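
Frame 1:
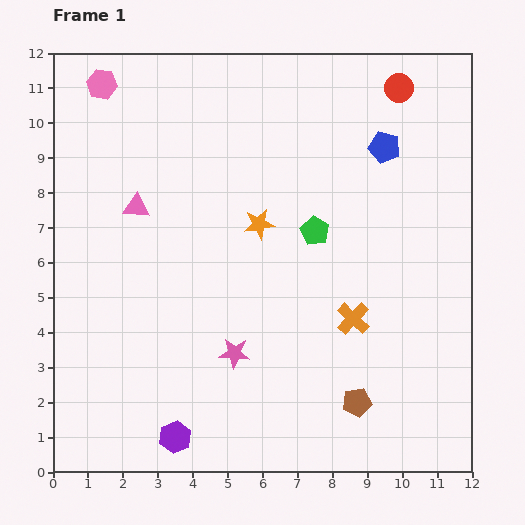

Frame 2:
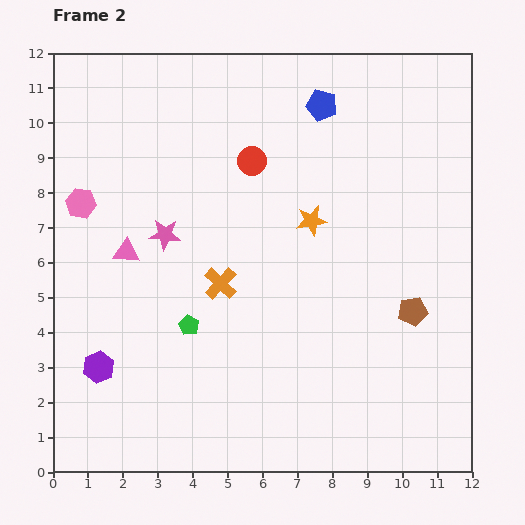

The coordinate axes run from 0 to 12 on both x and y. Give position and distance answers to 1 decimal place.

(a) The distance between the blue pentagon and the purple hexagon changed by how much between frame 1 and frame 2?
-0.3

Distance in frame 1: 10.2. Distance in frame 2: 9.9.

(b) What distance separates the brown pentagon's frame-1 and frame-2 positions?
3.1

The brown pentagon moved from (8.7, 2.0) to (10.3, 4.6), a distance of √(1.6² + 2.6²) ≈ 3.1.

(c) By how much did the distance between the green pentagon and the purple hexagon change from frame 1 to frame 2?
-4.2

Distance in frame 1: 7.1. Distance in frame 2: 2.9.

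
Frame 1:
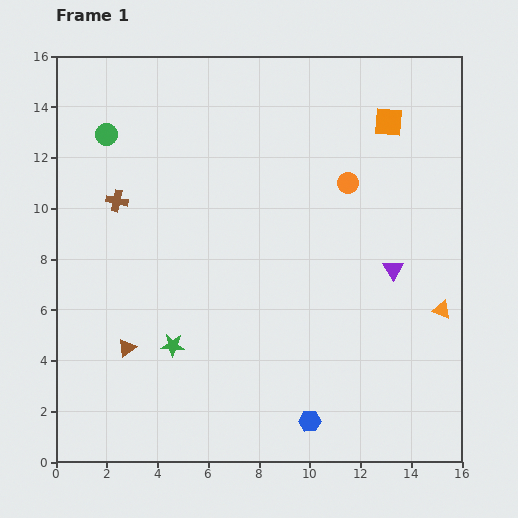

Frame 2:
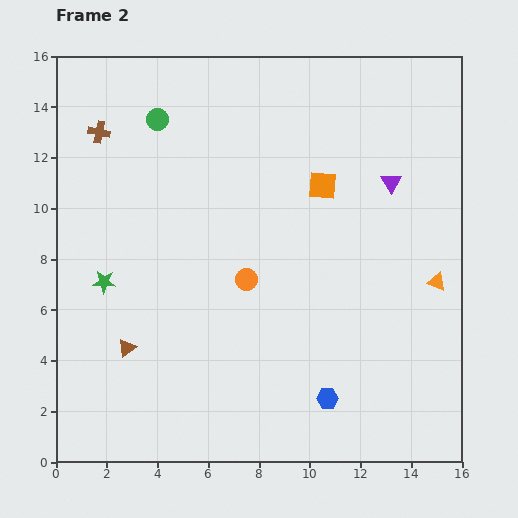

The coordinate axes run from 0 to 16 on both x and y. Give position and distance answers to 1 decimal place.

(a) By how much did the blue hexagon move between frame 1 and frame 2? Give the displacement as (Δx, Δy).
(0.7, 0.9)

The blue hexagon was at (10.0, 1.6) in frame 1 and (10.7, 2.5) in frame 2.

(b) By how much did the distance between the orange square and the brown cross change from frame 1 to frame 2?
-2.1

Distance in frame 1: 11.1. Distance in frame 2: 9.0.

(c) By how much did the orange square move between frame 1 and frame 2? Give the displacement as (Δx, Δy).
(-2.6, -2.5)

The orange square was at (13.1, 13.4) in frame 1 and (10.5, 10.9) in frame 2.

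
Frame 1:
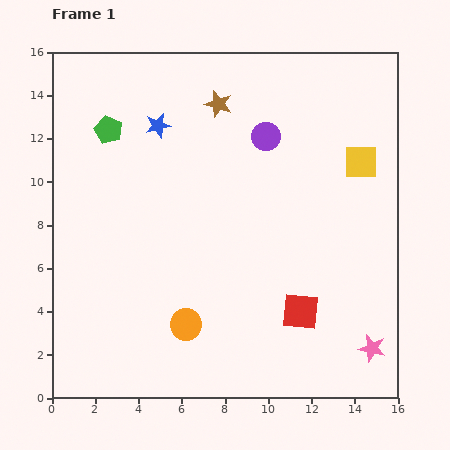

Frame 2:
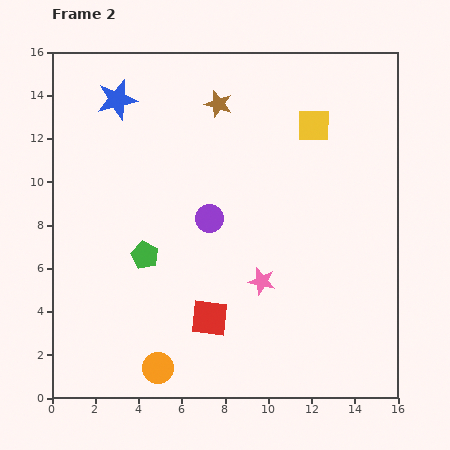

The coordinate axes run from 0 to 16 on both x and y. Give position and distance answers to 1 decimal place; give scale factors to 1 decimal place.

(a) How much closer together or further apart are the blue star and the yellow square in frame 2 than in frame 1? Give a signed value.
-0.4

Distance in frame 1: 9.6. Distance in frame 2: 9.2.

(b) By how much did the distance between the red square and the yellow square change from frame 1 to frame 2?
+2.7

Distance in frame 1: 7.4. Distance in frame 2: 10.1.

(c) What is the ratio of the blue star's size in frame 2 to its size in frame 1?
1.6×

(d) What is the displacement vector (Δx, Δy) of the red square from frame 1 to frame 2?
(-4.2, -0.3)

The red square was at (11.5, 4.0) in frame 1 and (7.3, 3.7) in frame 2.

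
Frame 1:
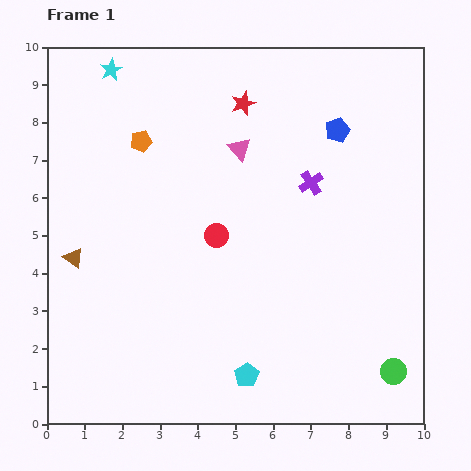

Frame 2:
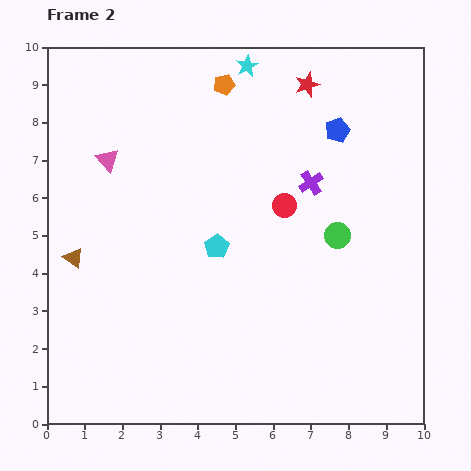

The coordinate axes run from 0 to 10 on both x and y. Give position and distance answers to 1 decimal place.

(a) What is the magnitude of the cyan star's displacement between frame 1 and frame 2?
3.6

The cyan star moved from (1.7, 9.4) to (5.3, 9.5), a distance of √(3.6² + 0.1²) ≈ 3.6.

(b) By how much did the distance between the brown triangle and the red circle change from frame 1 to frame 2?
+2.0

Distance in frame 1: 3.8. Distance in frame 2: 5.8.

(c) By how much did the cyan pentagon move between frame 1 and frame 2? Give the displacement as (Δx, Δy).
(-0.8, 3.4)

The cyan pentagon was at (5.3, 1.3) in frame 1 and (4.5, 4.7) in frame 2.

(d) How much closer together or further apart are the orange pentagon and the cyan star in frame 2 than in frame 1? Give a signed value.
-1.3

Distance in frame 1: 2.1. Distance in frame 2: 0.8.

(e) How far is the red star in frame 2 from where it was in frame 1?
1.8

The red star moved from (5.2, 8.5) to (6.9, 9.0), a distance of √(1.7² + 0.5²) ≈ 1.8.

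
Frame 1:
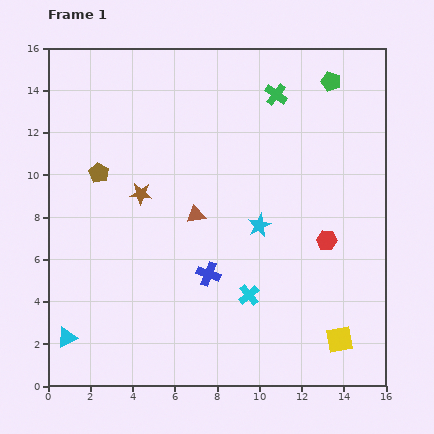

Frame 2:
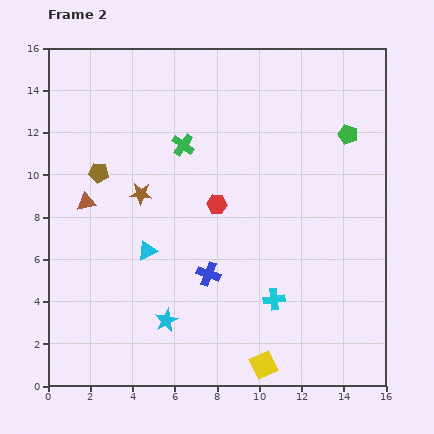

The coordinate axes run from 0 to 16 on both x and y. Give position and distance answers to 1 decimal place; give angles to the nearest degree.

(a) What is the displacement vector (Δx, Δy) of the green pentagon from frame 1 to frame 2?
(0.8, -2.5)

The green pentagon was at (13.4, 14.4) in frame 1 and (14.2, 11.9) in frame 2.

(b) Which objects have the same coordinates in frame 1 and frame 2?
the brown pentagon, the blue cross, the brown star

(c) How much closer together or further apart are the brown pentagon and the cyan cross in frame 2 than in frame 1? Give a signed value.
+1.0

Distance in frame 1: 9.2. Distance in frame 2: 10.2.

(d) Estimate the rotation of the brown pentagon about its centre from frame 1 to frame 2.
21° counter-clockwise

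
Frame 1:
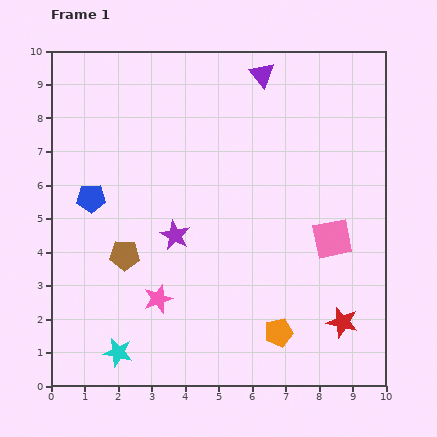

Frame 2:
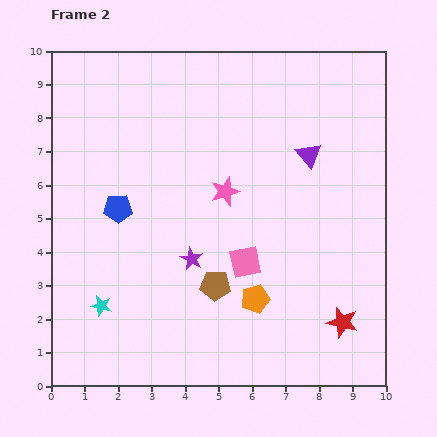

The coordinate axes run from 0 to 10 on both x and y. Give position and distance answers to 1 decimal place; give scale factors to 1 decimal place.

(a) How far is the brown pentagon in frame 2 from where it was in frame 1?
2.8

The brown pentagon moved from (2.2, 3.9) to (4.9, 3.0), a distance of √(2.7² + 0.9²) ≈ 2.8.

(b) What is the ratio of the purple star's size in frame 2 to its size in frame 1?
0.8×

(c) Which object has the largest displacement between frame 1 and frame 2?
the pink star

(moved 3.8; next 2.8)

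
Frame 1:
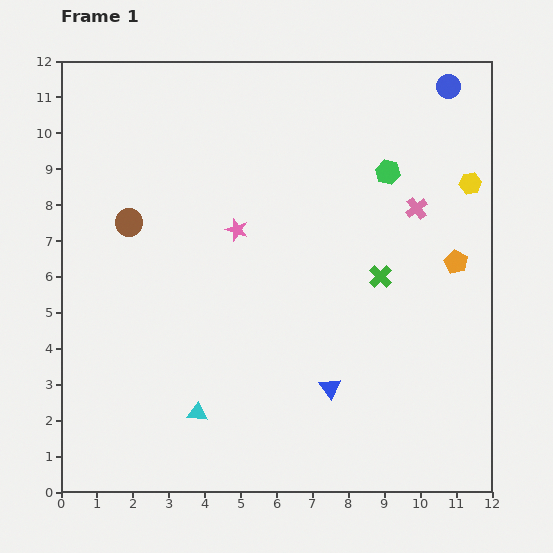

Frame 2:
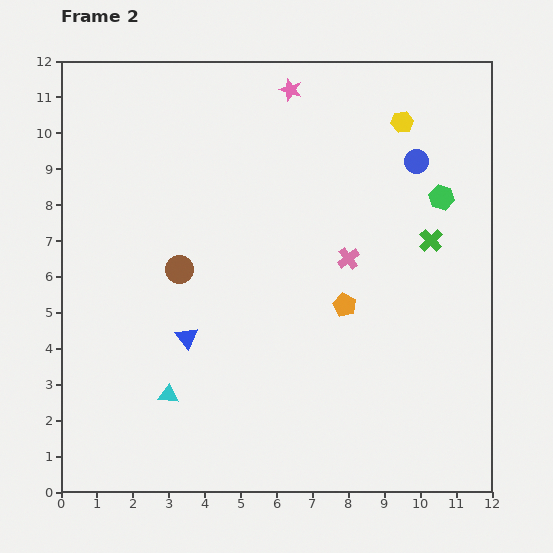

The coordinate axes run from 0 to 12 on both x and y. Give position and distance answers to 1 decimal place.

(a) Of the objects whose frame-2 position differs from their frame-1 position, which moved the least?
the cyan triangle

(moved 0.9)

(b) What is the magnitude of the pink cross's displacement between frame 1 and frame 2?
2.4

The pink cross moved from (9.9, 7.9) to (8.0, 6.5), a distance of √(1.9² + 1.4²) ≈ 2.4.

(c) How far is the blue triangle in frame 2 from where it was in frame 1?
4.2

The blue triangle moved from (7.5, 2.9) to (3.5, 4.3), a distance of √(4.0² + 1.4²) ≈ 4.2.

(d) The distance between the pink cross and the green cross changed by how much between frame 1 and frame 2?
+0.3

Distance in frame 1: 2.1. Distance in frame 2: 2.4.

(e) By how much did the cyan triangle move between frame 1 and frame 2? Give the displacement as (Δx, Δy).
(-0.8, 0.5)

The cyan triangle was at (3.8, 2.2) in frame 1 and (3.0, 2.7) in frame 2.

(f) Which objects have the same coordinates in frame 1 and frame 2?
none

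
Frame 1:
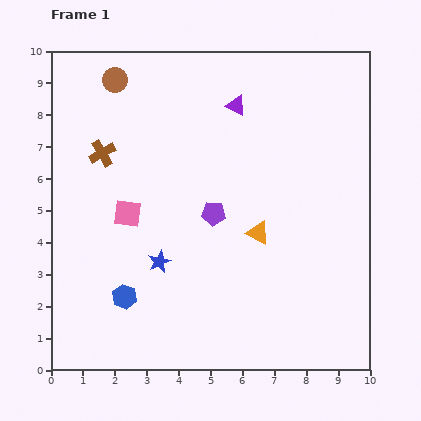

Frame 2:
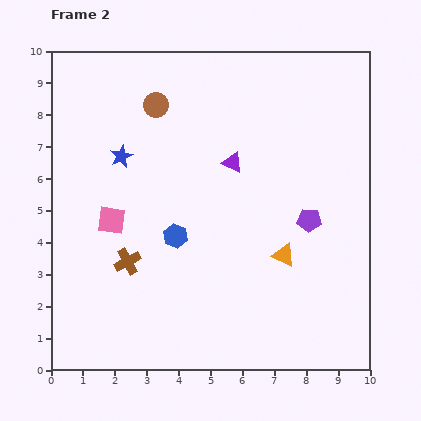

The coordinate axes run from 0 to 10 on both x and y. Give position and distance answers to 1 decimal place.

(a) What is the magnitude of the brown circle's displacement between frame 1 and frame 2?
1.5

The brown circle moved from (2.0, 9.1) to (3.3, 8.3), a distance of √(1.3² + 0.8²) ≈ 1.5.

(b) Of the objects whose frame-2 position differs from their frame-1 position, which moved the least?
the pink square

(moved 0.5)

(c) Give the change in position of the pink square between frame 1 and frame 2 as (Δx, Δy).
(-0.5, -0.2)

The pink square was at (2.4, 4.9) in frame 1 and (1.9, 4.7) in frame 2.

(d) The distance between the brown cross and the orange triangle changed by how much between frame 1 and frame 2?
-0.6

Distance in frame 1: 5.5. Distance in frame 2: 4.9.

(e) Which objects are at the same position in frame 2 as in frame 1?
none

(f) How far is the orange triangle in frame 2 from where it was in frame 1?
1.1

The orange triangle moved from (6.5, 4.3) to (7.3, 3.6), a distance of √(0.8² + 0.7²) ≈ 1.1.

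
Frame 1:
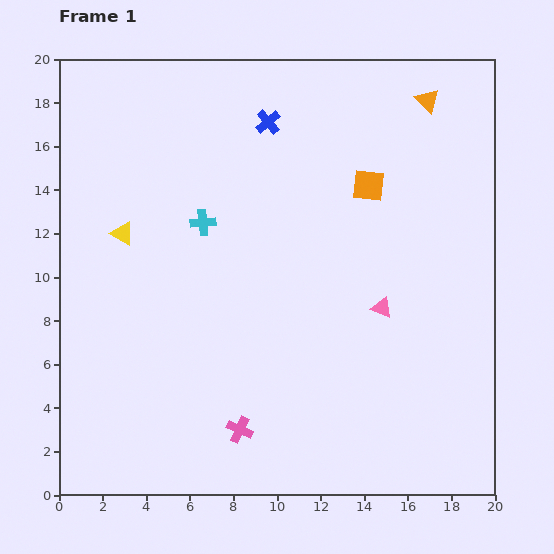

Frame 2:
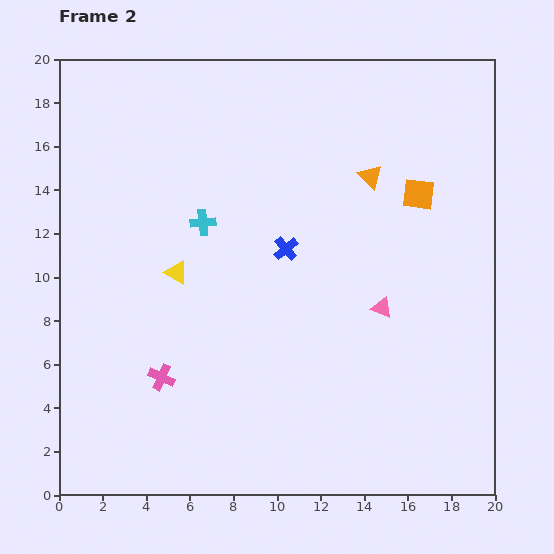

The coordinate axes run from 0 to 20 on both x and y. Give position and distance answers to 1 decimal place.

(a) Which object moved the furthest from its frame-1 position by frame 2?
the blue cross

(moved 5.9; next 4.4)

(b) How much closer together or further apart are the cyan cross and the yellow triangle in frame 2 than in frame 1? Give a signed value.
-1.1

Distance in frame 1: 3.7. Distance in frame 2: 2.6.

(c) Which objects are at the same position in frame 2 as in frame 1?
the cyan cross, the pink triangle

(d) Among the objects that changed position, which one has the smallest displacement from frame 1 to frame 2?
the orange square

(moved 2.3)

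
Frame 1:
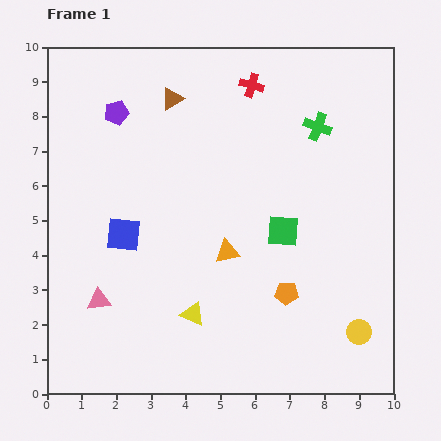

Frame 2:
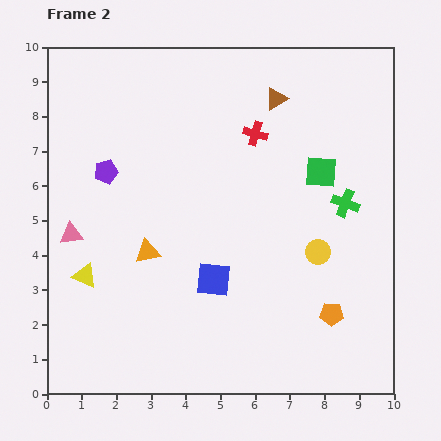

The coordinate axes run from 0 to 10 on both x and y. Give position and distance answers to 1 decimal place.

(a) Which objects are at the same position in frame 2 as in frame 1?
none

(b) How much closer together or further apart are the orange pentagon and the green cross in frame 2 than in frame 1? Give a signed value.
-1.7

Distance in frame 1: 4.9. Distance in frame 2: 3.2.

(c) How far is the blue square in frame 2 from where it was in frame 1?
2.9

The blue square moved from (2.2, 4.6) to (4.8, 3.3), a distance of √(2.6² + 1.3²) ≈ 2.9.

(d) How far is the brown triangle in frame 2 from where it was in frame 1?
3.0

The brown triangle moved from (3.6, 8.5) to (6.6, 8.5), a distance of √(3.0² + 0.0²) ≈ 3.0.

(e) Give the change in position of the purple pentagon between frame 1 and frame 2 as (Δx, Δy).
(-0.3, -1.7)

The purple pentagon was at (2.0, 8.1) in frame 1 and (1.7, 6.4) in frame 2.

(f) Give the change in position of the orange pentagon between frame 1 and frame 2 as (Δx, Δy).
(1.3, -0.6)

The orange pentagon was at (6.9, 2.9) in frame 1 and (8.2, 2.3) in frame 2.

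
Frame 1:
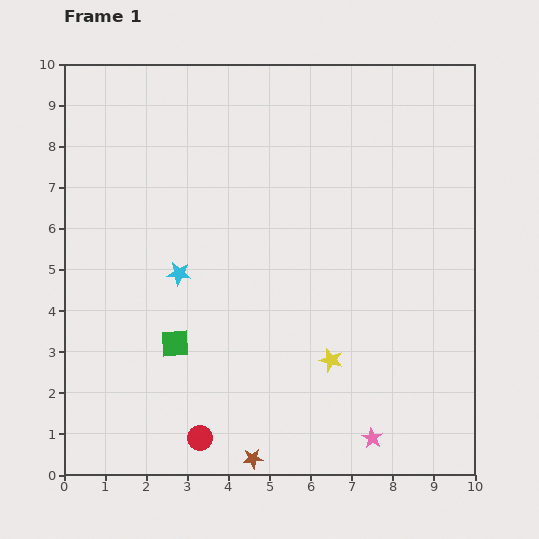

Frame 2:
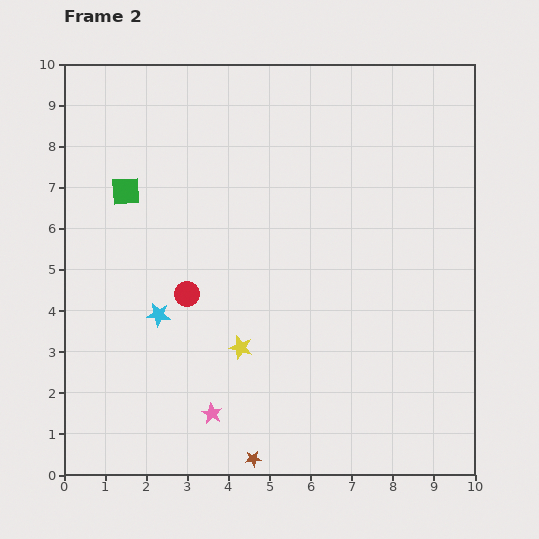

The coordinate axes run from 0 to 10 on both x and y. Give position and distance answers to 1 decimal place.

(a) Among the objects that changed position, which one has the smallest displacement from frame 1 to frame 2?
the cyan star

(moved 1.1)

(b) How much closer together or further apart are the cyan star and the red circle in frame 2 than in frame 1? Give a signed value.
-3.1

Distance in frame 1: 4.0. Distance in frame 2: 0.9.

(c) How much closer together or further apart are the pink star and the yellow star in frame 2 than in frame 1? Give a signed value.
-0.4

Distance in frame 1: 2.1. Distance in frame 2: 1.7.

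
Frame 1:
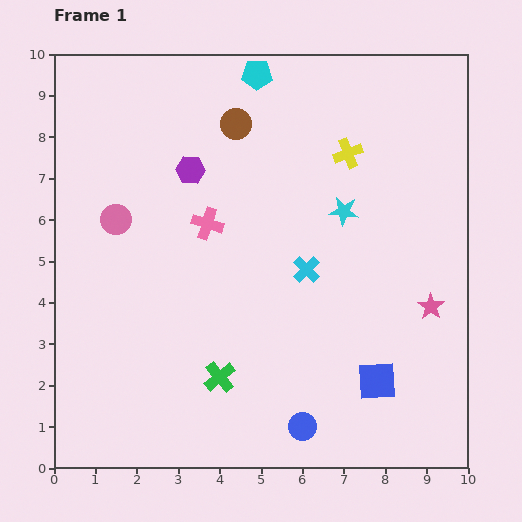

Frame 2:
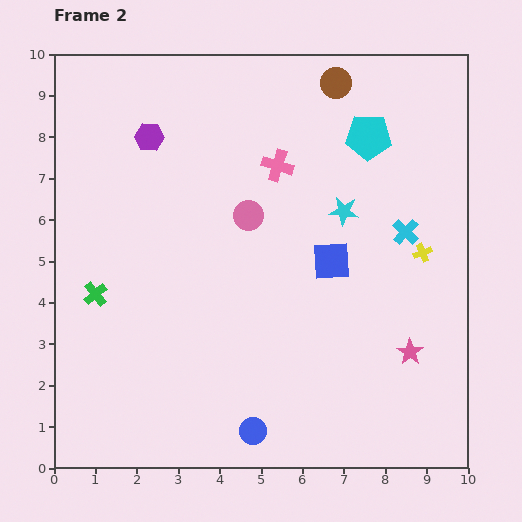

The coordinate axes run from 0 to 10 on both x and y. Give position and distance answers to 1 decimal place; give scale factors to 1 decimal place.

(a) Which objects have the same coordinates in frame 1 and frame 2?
the cyan star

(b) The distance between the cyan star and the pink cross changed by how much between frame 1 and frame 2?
-1.4

Distance in frame 1: 3.3. Distance in frame 2: 1.9.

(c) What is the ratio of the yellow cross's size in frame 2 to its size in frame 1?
0.6×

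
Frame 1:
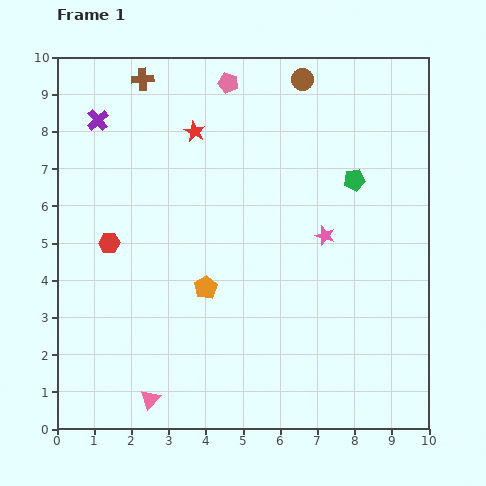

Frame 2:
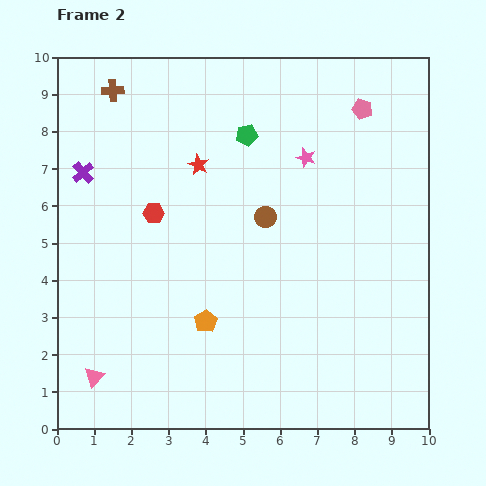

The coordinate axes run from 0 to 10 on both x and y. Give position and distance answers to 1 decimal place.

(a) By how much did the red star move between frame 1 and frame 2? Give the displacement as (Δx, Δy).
(0.1, -0.9)

The red star was at (3.7, 8.0) in frame 1 and (3.8, 7.1) in frame 2.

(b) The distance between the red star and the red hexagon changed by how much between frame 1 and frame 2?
-2.0

Distance in frame 1: 3.8. Distance in frame 2: 1.8.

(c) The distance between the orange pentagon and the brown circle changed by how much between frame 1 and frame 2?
-3.0

Distance in frame 1: 6.2. Distance in frame 2: 3.2.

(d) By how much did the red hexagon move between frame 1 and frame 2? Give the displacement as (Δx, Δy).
(1.2, 0.8)

The red hexagon was at (1.4, 5.0) in frame 1 and (2.6, 5.8) in frame 2.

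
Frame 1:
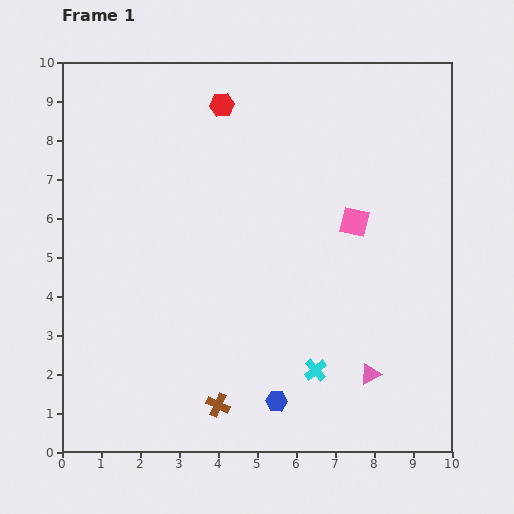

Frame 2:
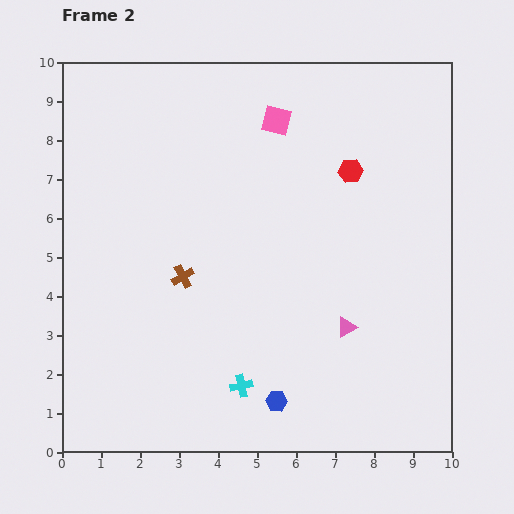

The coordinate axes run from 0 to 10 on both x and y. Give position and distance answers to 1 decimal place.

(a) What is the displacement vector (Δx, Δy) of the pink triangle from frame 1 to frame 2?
(-0.6, 1.2)

The pink triangle was at (7.9, 2.0) in frame 1 and (7.3, 3.2) in frame 2.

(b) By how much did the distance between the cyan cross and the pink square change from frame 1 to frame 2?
+3.0

Distance in frame 1: 3.9. Distance in frame 2: 6.9.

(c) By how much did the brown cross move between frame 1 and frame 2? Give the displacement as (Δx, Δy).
(-0.9, 3.3)

The brown cross was at (4.0, 1.2) in frame 1 and (3.1, 4.5) in frame 2.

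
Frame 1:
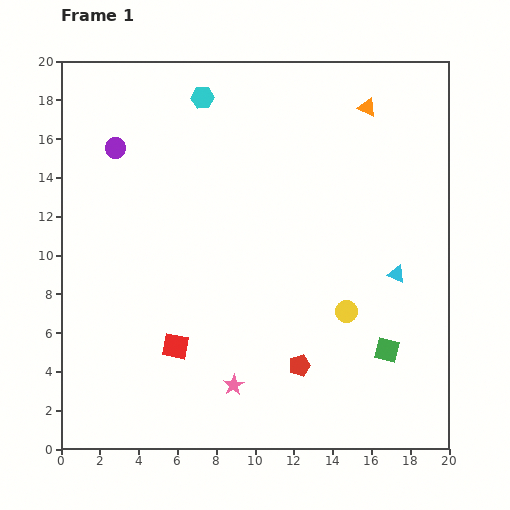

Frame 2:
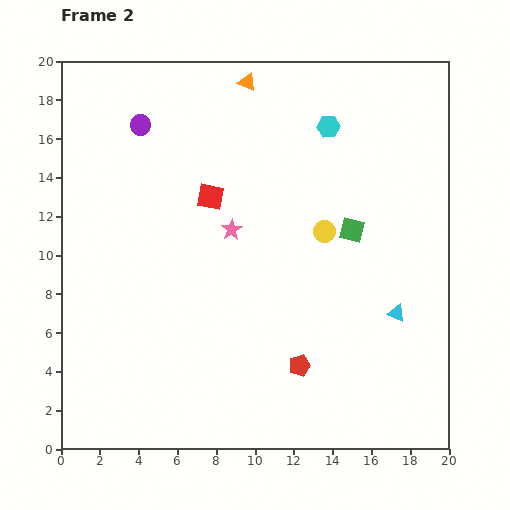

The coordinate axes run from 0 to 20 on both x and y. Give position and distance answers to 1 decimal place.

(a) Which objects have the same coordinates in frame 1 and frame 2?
the red pentagon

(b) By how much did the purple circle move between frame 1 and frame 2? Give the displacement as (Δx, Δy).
(1.3, 1.2)

The purple circle was at (2.8, 15.5) in frame 1 and (4.1, 16.7) in frame 2.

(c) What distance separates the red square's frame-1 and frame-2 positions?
7.9

The red square moved from (5.9, 5.3) to (7.7, 13.0), a distance of √(1.8² + 7.7²) ≈ 7.9.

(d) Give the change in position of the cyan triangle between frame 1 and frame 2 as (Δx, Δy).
(0.0, -2.0)

The cyan triangle was at (17.3, 9.0) in frame 1 and (17.3, 7.0) in frame 2.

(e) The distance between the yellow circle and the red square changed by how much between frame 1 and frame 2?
-2.8

Distance in frame 1: 9.0. Distance in frame 2: 6.2.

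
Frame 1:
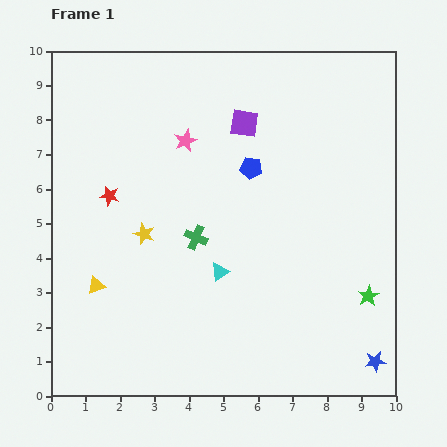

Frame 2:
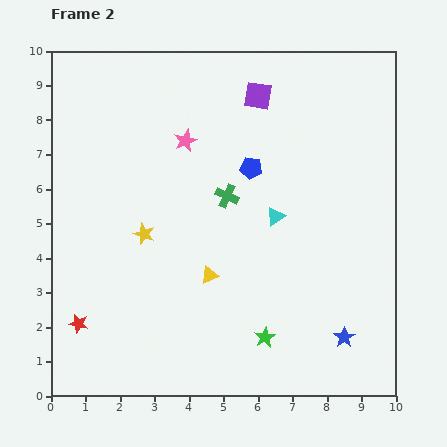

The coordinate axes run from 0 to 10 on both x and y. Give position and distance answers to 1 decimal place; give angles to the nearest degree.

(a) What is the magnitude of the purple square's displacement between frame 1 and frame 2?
0.9

The purple square moved from (5.6, 7.9) to (6.0, 8.7), a distance of √(0.4² + 0.8²) ≈ 0.9.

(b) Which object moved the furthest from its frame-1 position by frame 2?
the red star

(moved 3.8; next 3.3)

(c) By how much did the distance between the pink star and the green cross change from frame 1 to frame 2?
-0.8

Distance in frame 1: 2.8. Distance in frame 2: 2.0.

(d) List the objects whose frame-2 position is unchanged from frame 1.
the pink star, the yellow star, the blue pentagon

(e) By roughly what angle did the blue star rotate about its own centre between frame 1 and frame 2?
25° counter-clockwise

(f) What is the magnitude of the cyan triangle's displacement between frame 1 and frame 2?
2.3

The cyan triangle moved from (4.9, 3.6) to (6.5, 5.2), a distance of √(1.6² + 1.6²) ≈ 2.3.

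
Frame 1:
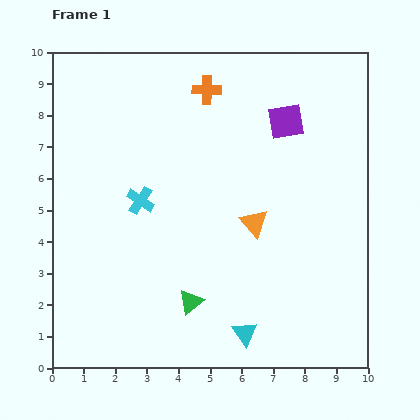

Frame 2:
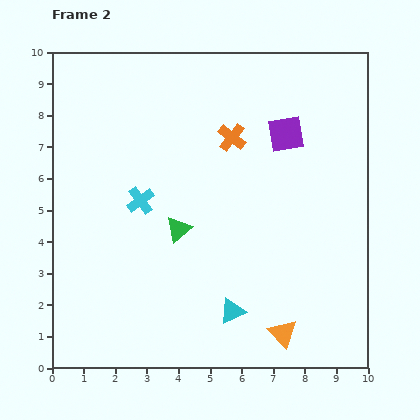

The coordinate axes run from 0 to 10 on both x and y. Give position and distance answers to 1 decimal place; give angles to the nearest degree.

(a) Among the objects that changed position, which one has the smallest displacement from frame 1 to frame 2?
the purple square

(moved 0.4)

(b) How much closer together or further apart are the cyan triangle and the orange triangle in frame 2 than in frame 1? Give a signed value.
-1.8

Distance in frame 1: 3.5. Distance in frame 2: 1.7.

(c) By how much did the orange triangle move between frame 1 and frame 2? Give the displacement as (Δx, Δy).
(0.9, -3.5)

The orange triangle was at (6.4, 4.6) in frame 1 and (7.3, 1.1) in frame 2.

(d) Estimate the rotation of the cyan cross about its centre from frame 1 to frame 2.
21° clockwise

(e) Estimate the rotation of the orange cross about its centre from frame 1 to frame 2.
37° clockwise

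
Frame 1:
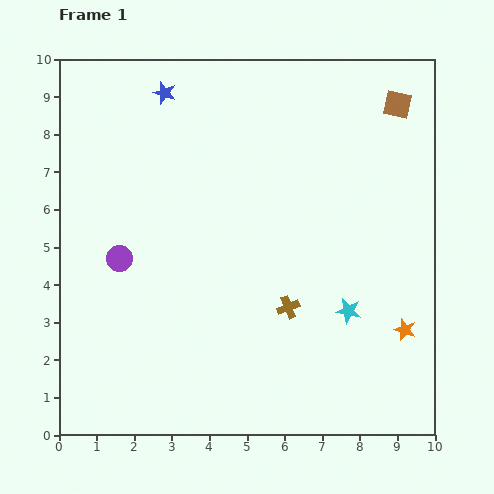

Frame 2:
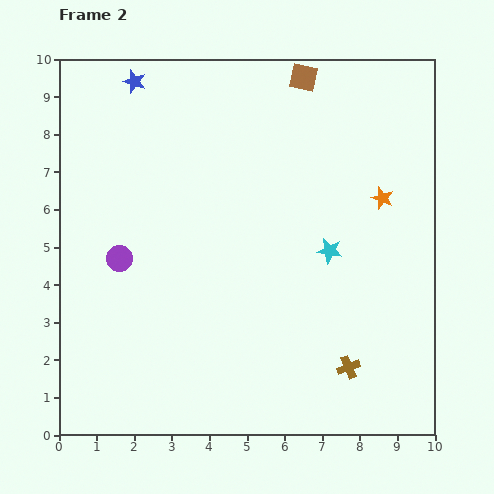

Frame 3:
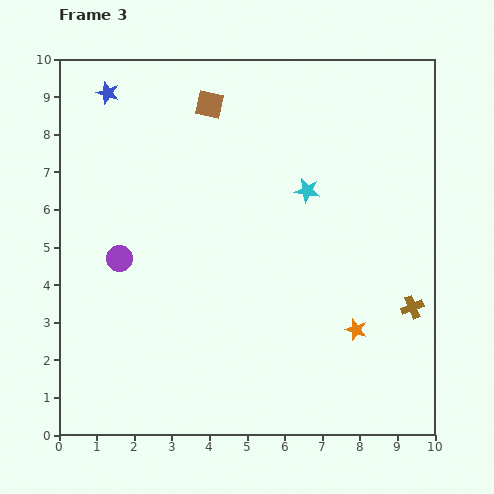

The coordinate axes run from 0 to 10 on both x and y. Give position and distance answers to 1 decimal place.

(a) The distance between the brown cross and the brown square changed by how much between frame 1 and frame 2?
+1.7

Distance in frame 1: 6.1. Distance in frame 2: 7.8.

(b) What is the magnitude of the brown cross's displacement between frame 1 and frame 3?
3.3

The brown cross moved from (6.1, 3.4) to (9.4, 3.4), a distance of √(3.3² + 0.0²) ≈ 3.3.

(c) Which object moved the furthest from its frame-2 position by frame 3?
the orange star

(moved 3.6; next 2.6)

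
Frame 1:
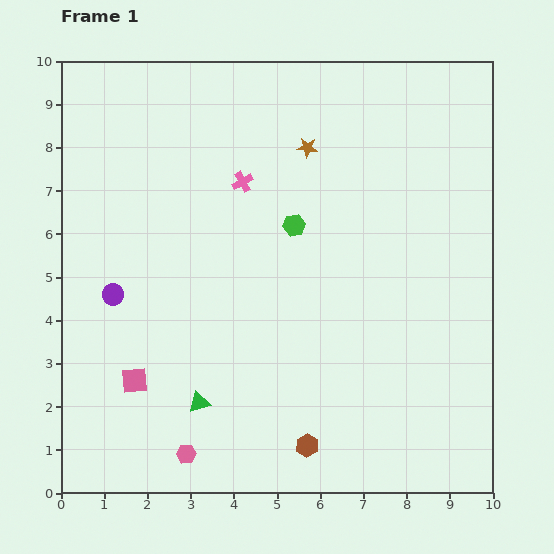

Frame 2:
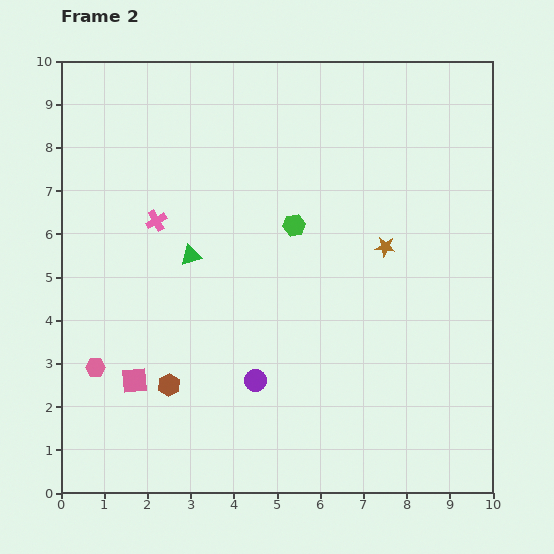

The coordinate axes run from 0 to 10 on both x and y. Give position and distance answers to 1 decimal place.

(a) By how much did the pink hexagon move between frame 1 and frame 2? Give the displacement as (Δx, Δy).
(-2.1, 2.0)

The pink hexagon was at (2.9, 0.9) in frame 1 and (0.8, 2.9) in frame 2.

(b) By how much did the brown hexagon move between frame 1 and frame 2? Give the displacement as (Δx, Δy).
(-3.2, 1.4)

The brown hexagon was at (5.7, 1.1) in frame 1 and (2.5, 2.5) in frame 2.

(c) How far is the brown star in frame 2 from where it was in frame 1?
2.9

The brown star moved from (5.7, 8.0) to (7.5, 5.7), a distance of √(1.8² + 2.3²) ≈ 2.9.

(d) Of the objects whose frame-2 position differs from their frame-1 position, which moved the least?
the pink cross

(moved 2.2)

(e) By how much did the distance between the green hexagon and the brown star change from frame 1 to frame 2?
+0.4

Distance in frame 1: 1.8. Distance in frame 2: 2.2.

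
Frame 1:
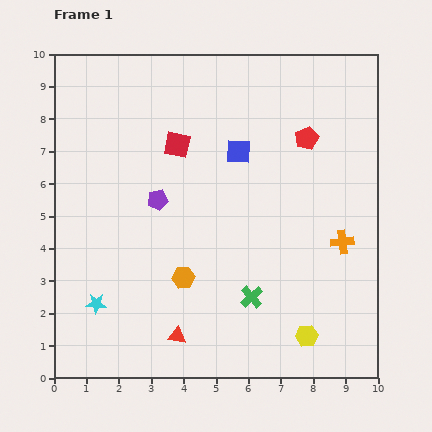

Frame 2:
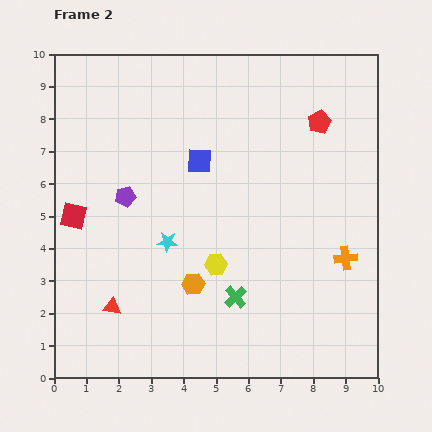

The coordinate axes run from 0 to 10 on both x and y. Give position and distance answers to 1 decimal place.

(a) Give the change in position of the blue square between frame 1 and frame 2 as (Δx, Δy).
(-1.2, -0.3)

The blue square was at (5.7, 7.0) in frame 1 and (4.5, 6.7) in frame 2.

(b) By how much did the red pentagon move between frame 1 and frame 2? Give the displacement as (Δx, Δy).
(0.4, 0.5)

The red pentagon was at (7.8, 7.4) in frame 1 and (8.2, 7.9) in frame 2.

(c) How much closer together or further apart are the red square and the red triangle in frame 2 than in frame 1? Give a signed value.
-2.9

Distance in frame 1: 5.9. Distance in frame 2: 3.0.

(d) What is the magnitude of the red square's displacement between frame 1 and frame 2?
3.9

The red square moved from (3.8, 7.2) to (0.6, 5.0), a distance of √(3.2² + 2.2²) ≈ 3.9.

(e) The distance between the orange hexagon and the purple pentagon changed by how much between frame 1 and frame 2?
+0.9

Distance in frame 1: 2.5. Distance in frame 2: 3.4.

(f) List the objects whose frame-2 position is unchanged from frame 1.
none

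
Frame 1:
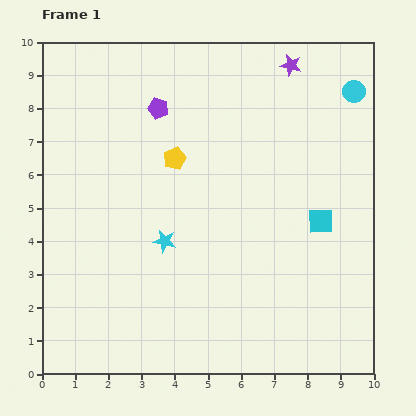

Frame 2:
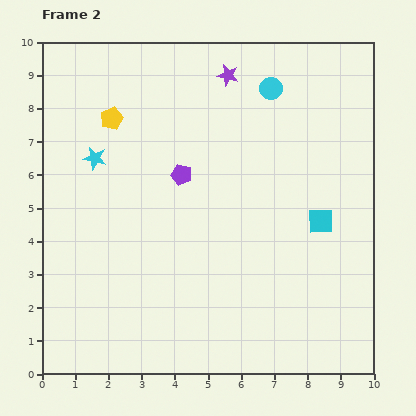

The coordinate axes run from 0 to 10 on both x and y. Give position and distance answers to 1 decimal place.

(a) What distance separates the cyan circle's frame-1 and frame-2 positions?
2.5

The cyan circle moved from (9.4, 8.5) to (6.9, 8.6), a distance of √(2.5² + 0.1²) ≈ 2.5.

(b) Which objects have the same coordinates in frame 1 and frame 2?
the cyan square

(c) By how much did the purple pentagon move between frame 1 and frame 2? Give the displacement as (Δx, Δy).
(0.7, -2.0)

The purple pentagon was at (3.5, 8.0) in frame 1 and (4.2, 6.0) in frame 2.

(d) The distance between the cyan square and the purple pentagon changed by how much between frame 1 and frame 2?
-1.6

Distance in frame 1: 6.0. Distance in frame 2: 4.4.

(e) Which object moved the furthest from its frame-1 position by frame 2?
the cyan star

(moved 3.3; next 2.5)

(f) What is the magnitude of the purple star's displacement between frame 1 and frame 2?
1.9

The purple star moved from (7.5, 9.3) to (5.6, 9.0), a distance of √(1.9² + 0.3²) ≈ 1.9.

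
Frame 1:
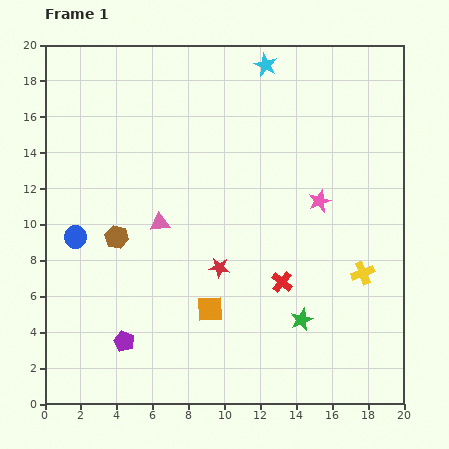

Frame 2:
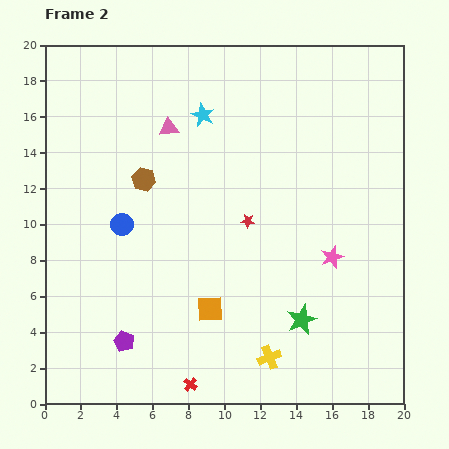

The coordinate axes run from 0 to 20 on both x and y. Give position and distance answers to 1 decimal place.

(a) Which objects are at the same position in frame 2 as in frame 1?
the green star, the purple pentagon, the orange square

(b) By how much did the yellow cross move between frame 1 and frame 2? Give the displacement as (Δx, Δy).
(-5.2, -4.7)

The yellow cross was at (17.7, 7.3) in frame 1 and (12.5, 2.6) in frame 2.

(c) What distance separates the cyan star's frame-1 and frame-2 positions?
4.5

The cyan star moved from (12.3, 18.9) to (8.8, 16.1), a distance of √(3.5² + 2.8²) ≈ 4.5.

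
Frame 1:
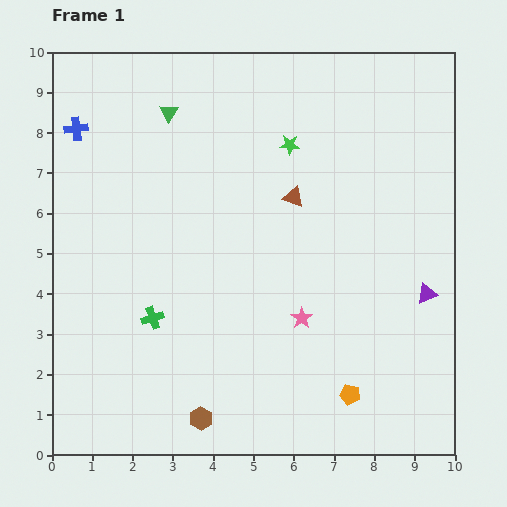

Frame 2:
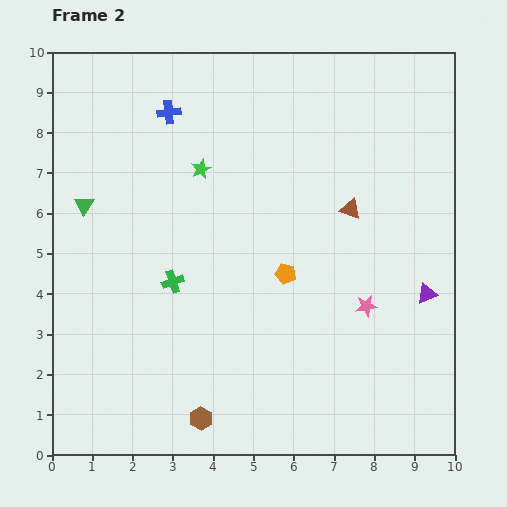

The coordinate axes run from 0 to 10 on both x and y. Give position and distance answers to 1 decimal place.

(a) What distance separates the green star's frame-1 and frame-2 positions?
2.3

The green star moved from (5.9, 7.7) to (3.7, 7.1), a distance of √(2.2² + 0.6²) ≈ 2.3.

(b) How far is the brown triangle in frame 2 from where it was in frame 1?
1.4

The brown triangle moved from (6.0, 6.4) to (7.4, 6.1), a distance of √(1.4² + 0.3²) ≈ 1.4.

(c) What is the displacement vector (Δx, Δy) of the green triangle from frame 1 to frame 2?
(-2.1, -2.3)

The green triangle was at (2.9, 8.5) in frame 1 and (0.8, 6.2) in frame 2.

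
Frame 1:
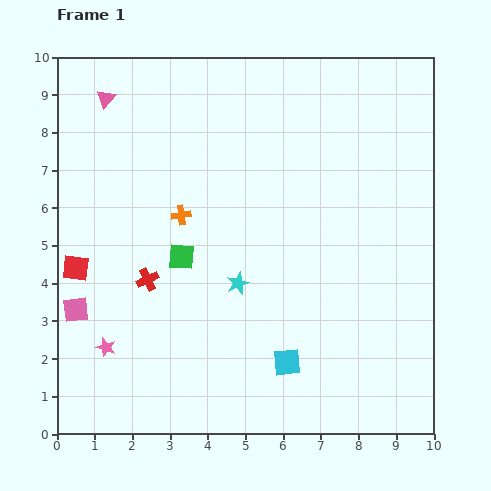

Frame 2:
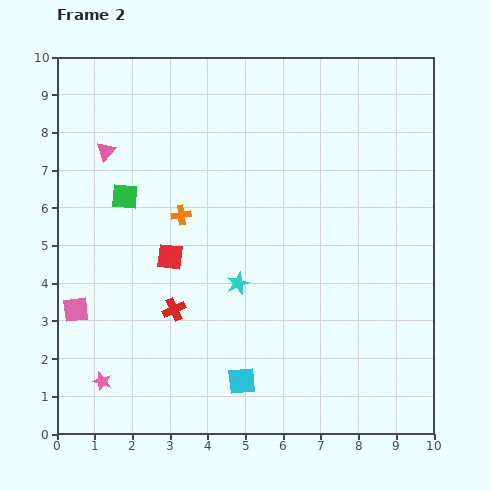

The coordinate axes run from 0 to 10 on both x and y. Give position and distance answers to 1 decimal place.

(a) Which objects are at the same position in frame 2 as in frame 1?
the orange cross, the pink square, the cyan star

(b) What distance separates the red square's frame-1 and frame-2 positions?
2.5

The red square moved from (0.5, 4.4) to (3.0, 4.7), a distance of √(2.5² + 0.3²) ≈ 2.5.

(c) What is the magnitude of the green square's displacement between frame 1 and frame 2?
2.2

The green square moved from (3.3, 4.7) to (1.8, 6.3), a distance of √(1.5² + 1.6²) ≈ 2.2.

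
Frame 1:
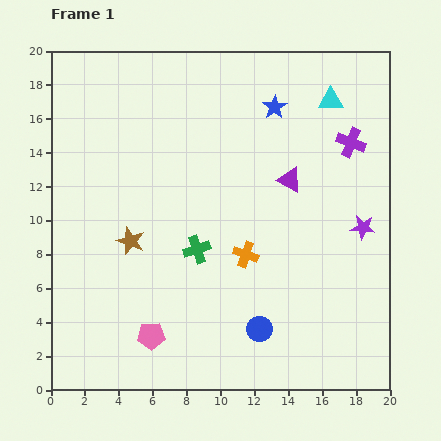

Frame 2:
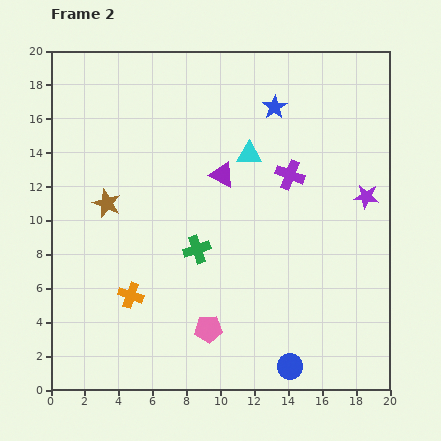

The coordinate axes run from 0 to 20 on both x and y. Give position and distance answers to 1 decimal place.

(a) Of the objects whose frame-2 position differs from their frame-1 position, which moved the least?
the purple star

(moved 1.8)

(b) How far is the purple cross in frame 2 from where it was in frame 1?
4.1

The purple cross moved from (17.7, 14.6) to (14.1, 12.7), a distance of √(3.6² + 1.9²) ≈ 4.1.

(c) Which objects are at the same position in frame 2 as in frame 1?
the green cross, the blue star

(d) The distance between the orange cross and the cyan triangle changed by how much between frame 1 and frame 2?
+0.5

Distance in frame 1: 10.4. Distance in frame 2: 10.9.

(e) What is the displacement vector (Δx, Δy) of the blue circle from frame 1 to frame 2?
(1.8, -2.2)

The blue circle was at (12.3, 3.6) in frame 1 and (14.1, 1.4) in frame 2.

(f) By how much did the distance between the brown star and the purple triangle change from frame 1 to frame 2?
-3.1

Distance in frame 1: 10.1. Distance in frame 2: 7.0.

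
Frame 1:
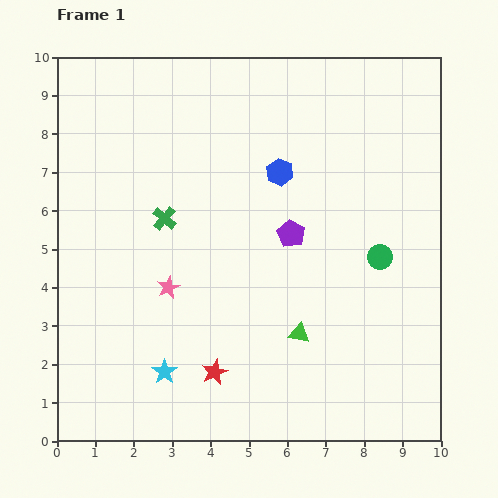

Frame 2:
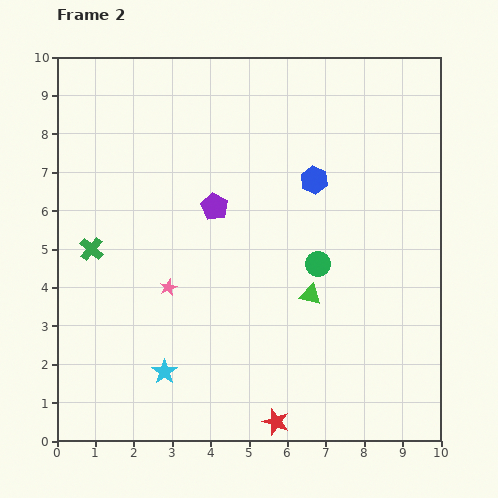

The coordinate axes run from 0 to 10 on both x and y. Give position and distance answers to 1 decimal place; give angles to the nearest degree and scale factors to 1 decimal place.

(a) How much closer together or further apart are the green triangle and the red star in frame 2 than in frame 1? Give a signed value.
+1.0

Distance in frame 1: 2.4. Distance in frame 2: 3.4.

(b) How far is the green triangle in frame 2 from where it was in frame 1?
1.0

The green triangle moved from (6.3, 2.8) to (6.6, 3.8), a distance of √(0.3² + 1.0²) ≈ 1.0.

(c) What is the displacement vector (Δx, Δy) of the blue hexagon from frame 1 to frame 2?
(0.9, -0.2)

The blue hexagon was at (5.8, 7.0) in frame 1 and (6.7, 6.8) in frame 2.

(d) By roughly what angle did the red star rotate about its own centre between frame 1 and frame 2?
28° counter-clockwise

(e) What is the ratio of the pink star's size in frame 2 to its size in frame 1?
0.7×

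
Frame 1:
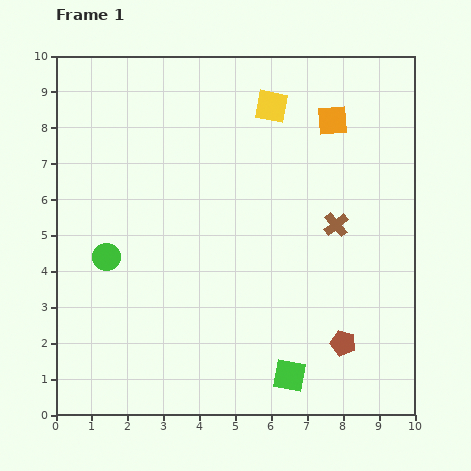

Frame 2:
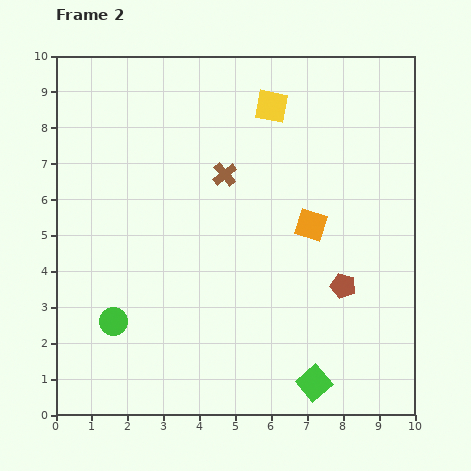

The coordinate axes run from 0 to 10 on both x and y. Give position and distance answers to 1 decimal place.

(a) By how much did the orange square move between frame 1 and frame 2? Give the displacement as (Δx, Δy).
(-0.6, -2.9)

The orange square was at (7.7, 8.2) in frame 1 and (7.1, 5.3) in frame 2.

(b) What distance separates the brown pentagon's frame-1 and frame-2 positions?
1.6

The brown pentagon moved from (8.0, 2.0) to (8.0, 3.6), a distance of √(0.0² + 1.6²) ≈ 1.6.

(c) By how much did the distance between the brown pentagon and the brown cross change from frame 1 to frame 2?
+1.2

Distance in frame 1: 3.3. Distance in frame 2: 4.5.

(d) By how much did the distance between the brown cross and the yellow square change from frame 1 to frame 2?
-1.5

Distance in frame 1: 3.8. Distance in frame 2: 2.3.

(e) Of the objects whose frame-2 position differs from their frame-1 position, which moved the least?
the green square

(moved 0.7)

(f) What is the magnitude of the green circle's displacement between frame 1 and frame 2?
1.8

The green circle moved from (1.4, 4.4) to (1.6, 2.6), a distance of √(0.2² + 1.8²) ≈ 1.8.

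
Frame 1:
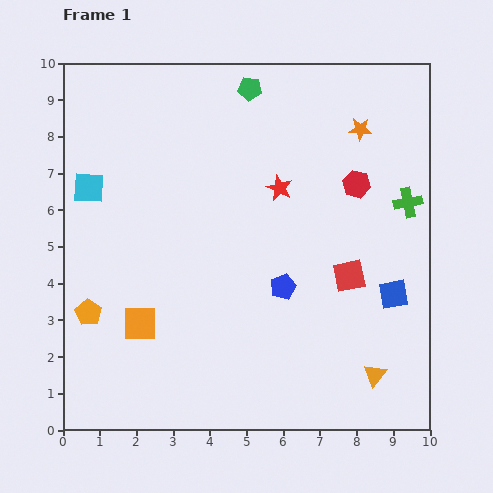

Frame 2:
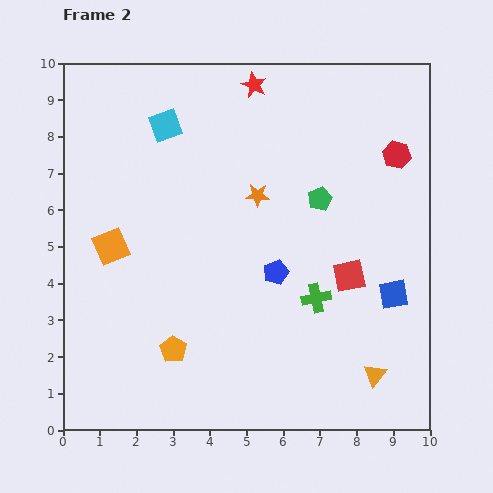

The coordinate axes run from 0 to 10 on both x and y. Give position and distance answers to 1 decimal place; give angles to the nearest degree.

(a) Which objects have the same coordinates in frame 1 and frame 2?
the blue square, the red square, the orange triangle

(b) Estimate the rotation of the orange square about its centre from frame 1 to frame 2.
23° counter-clockwise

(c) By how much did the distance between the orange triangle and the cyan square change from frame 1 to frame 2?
-0.4

Distance in frame 1: 9.3. Distance in frame 2: 8.9.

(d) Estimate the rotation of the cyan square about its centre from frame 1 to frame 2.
22° counter-clockwise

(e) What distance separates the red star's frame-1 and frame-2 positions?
2.9

The red star moved from (5.9, 6.6) to (5.2, 9.4), a distance of √(0.7² + 2.8²) ≈ 2.9.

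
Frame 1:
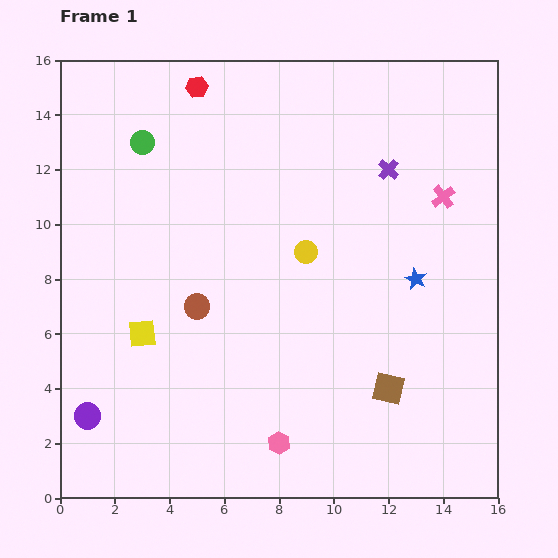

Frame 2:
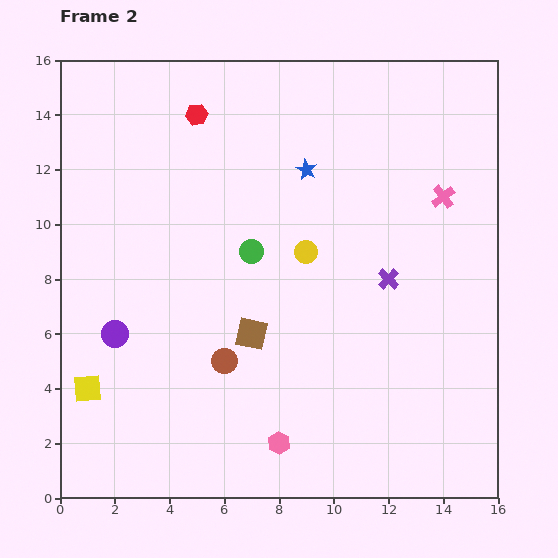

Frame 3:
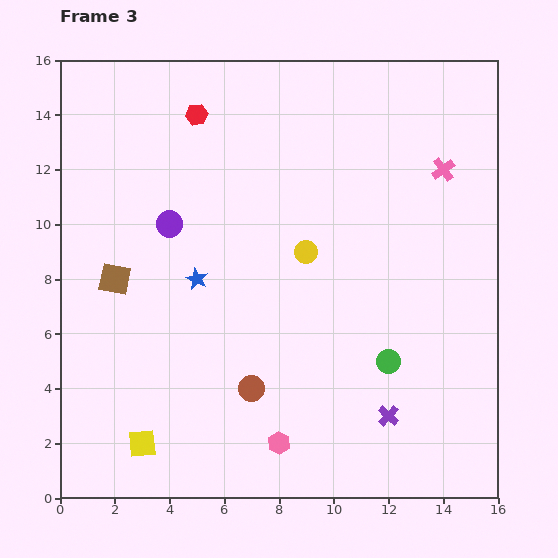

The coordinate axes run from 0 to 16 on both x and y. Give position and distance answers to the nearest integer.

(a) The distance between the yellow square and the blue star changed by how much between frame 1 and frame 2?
+1

Distance in frame 1: 10. Distance in frame 2: 11.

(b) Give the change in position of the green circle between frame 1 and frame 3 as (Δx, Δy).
(9, -8)

The green circle was at (3, 13) in frame 1 and (12, 5) in frame 3.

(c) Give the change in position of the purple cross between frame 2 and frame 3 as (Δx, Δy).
(0, -5)

The purple cross was at (12, 8) in frame 2 and (12, 3) in frame 3.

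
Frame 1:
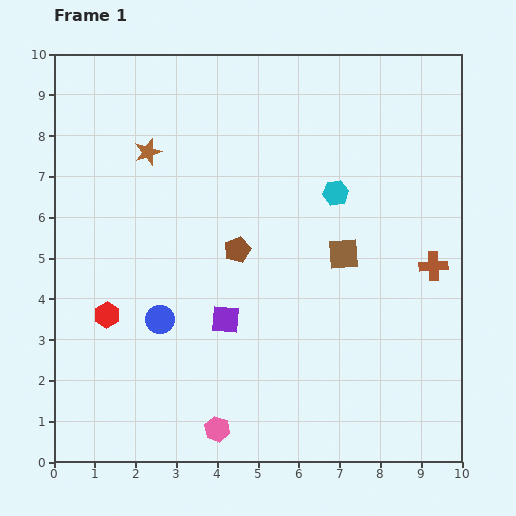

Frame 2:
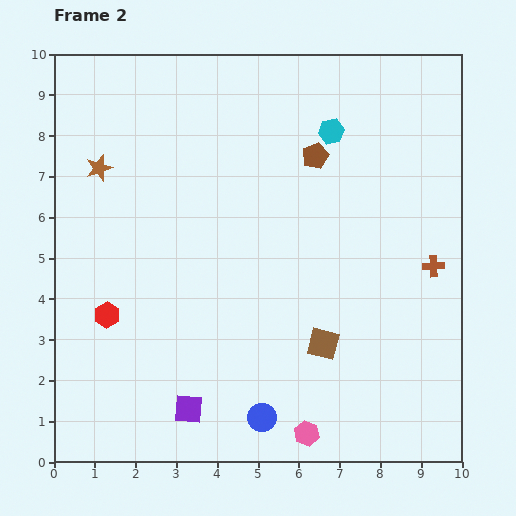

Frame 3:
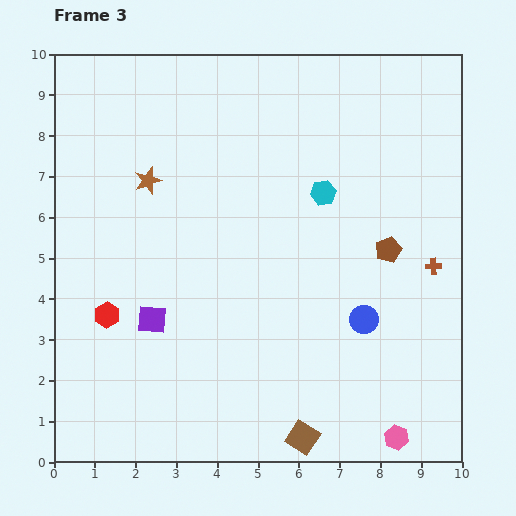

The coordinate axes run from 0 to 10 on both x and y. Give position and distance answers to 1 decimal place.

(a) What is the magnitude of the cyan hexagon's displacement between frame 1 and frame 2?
1.5

The cyan hexagon moved from (6.9, 6.6) to (6.8, 8.1), a distance of √(0.1² + 1.5²) ≈ 1.5.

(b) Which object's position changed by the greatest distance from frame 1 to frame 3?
the blue circle

(moved 5.0; next 4.6)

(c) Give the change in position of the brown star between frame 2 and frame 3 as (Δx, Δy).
(1.2, -0.3)

The brown star was at (1.1, 7.2) in frame 2 and (2.3, 6.9) in frame 3.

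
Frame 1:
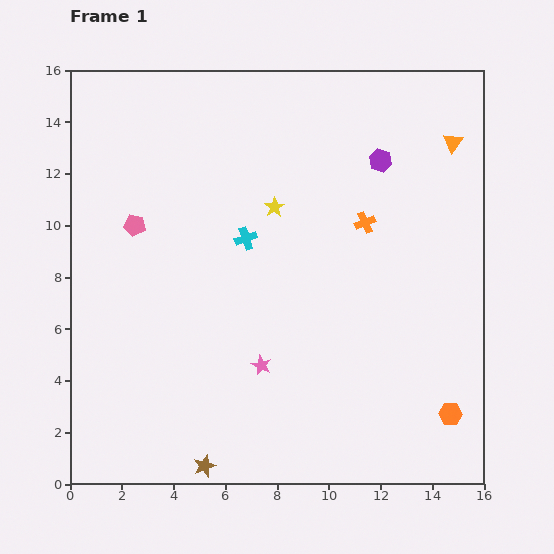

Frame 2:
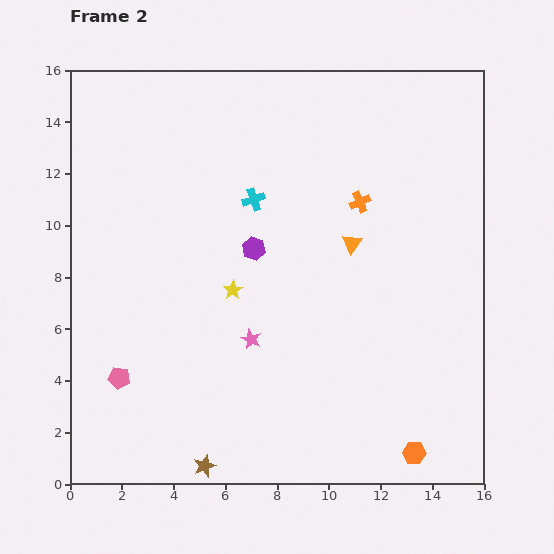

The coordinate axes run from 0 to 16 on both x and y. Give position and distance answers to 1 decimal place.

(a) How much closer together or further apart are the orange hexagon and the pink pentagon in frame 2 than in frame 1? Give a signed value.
-2.4

Distance in frame 1: 14.2. Distance in frame 2: 11.8.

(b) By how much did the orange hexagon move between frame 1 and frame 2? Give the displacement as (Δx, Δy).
(-1.4, -1.5)

The orange hexagon was at (14.7, 2.7) in frame 1 and (13.3, 1.2) in frame 2.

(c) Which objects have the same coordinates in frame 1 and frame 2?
the brown star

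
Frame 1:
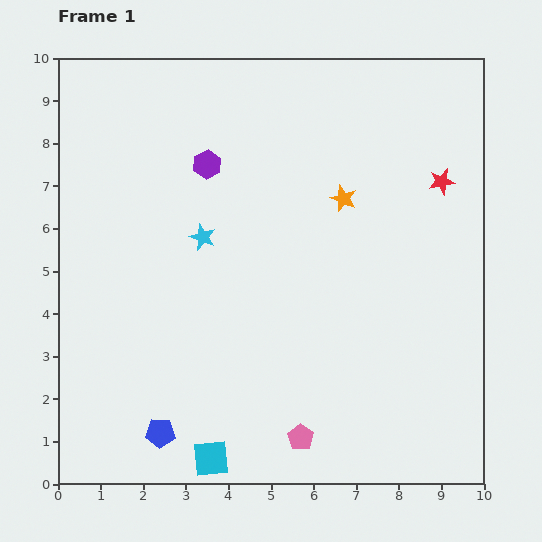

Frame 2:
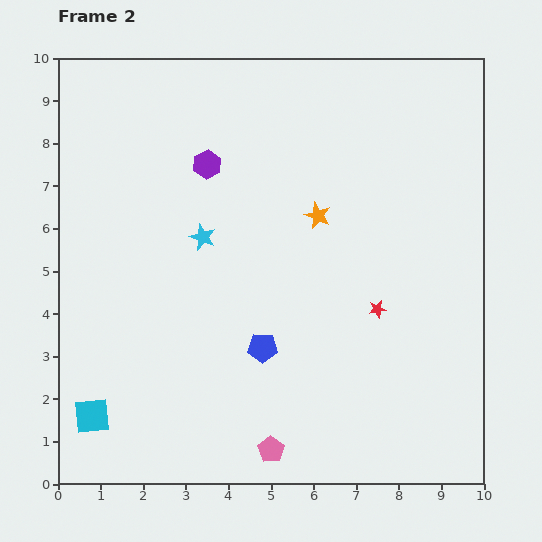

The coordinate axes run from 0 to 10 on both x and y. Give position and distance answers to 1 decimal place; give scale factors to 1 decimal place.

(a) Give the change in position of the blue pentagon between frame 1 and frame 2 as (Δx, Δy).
(2.4, 2.0)

The blue pentagon was at (2.4, 1.2) in frame 1 and (4.8, 3.2) in frame 2.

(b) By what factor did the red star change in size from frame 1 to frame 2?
0.7×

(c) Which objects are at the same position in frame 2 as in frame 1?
the cyan star, the purple hexagon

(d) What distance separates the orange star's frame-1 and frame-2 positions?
0.7

The orange star moved from (6.7, 6.7) to (6.1, 6.3), a distance of √(0.6² + 0.4²) ≈ 0.7.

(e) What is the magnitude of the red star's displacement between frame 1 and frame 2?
3.4

The red star moved from (9.0, 7.1) to (7.5, 4.1), a distance of √(1.5² + 3.0²) ≈ 3.4.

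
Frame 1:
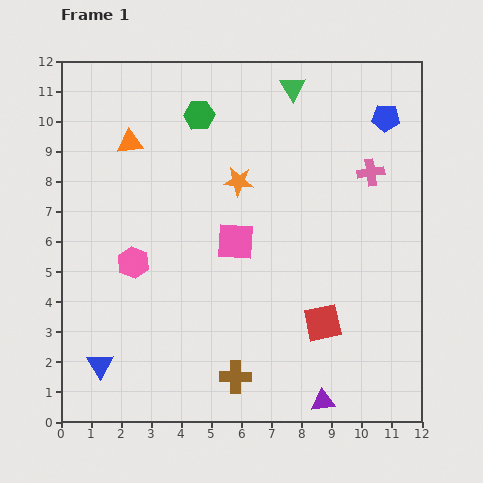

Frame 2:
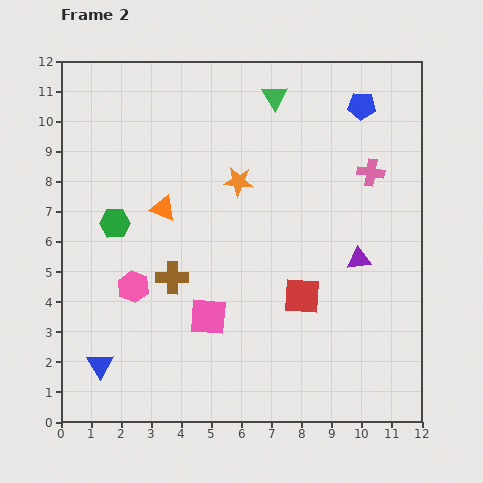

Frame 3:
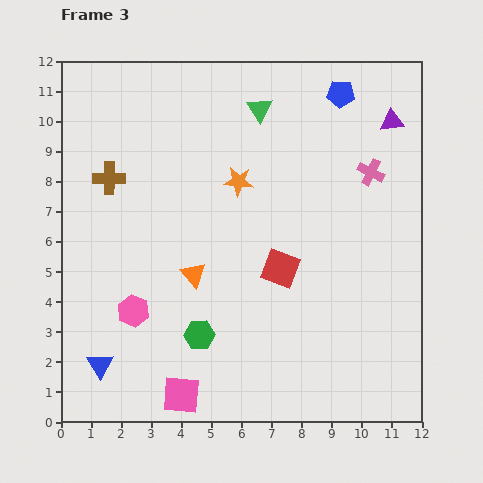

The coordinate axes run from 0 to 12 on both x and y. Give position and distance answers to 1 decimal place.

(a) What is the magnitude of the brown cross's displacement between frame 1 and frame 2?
3.9

The brown cross moved from (5.8, 1.5) to (3.7, 4.8), a distance of √(2.1² + 3.3²) ≈ 3.9.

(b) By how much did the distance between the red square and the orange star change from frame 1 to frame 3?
-2.3

Distance in frame 1: 5.5. Distance in frame 3: 3.2.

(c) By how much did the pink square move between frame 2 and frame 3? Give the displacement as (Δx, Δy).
(-0.9, -2.6)

The pink square was at (4.9, 3.5) in frame 2 and (4.0, 0.9) in frame 3.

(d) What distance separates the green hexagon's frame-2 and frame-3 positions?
4.6

The green hexagon moved from (1.8, 6.6) to (4.6, 2.9), a distance of √(2.8² + 3.7²) ≈ 4.6.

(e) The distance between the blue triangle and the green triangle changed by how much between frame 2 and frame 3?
-0.6

Distance in frame 2: 10.6. Distance in frame 3: 10.0.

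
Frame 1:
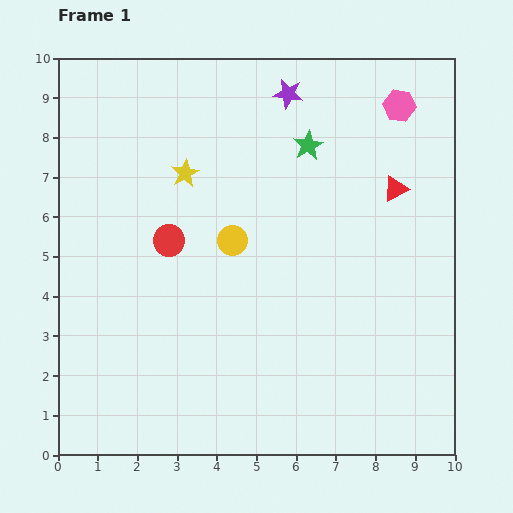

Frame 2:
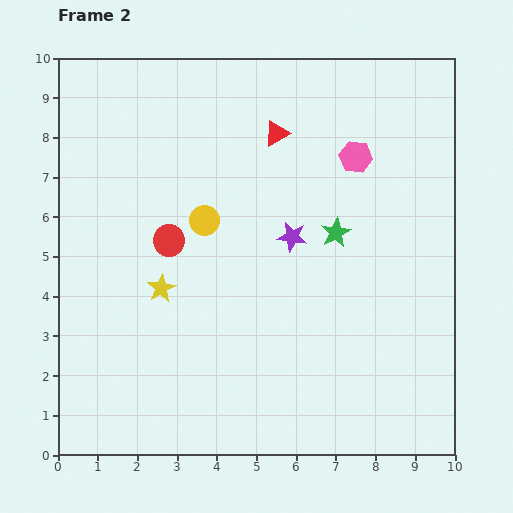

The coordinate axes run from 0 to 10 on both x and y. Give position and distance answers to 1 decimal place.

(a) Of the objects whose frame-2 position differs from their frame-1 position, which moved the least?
the yellow circle

(moved 0.9)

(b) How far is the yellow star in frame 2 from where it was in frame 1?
3.0

The yellow star moved from (3.2, 7.1) to (2.6, 4.2), a distance of √(0.6² + 2.9²) ≈ 3.0.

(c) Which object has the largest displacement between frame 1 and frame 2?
the purple star

(moved 3.6; next 3.3)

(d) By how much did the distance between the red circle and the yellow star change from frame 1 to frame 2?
-0.5

Distance in frame 1: 1.7. Distance in frame 2: 1.2.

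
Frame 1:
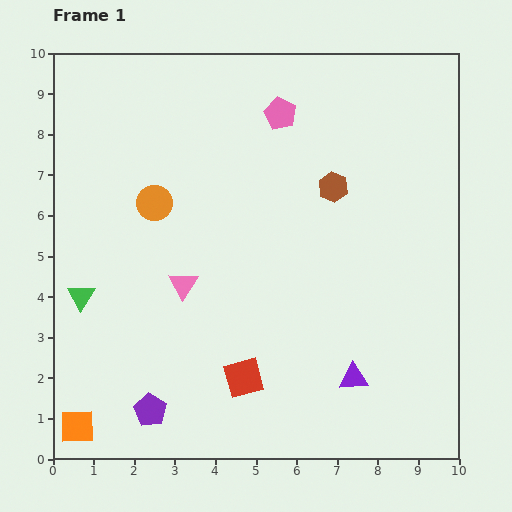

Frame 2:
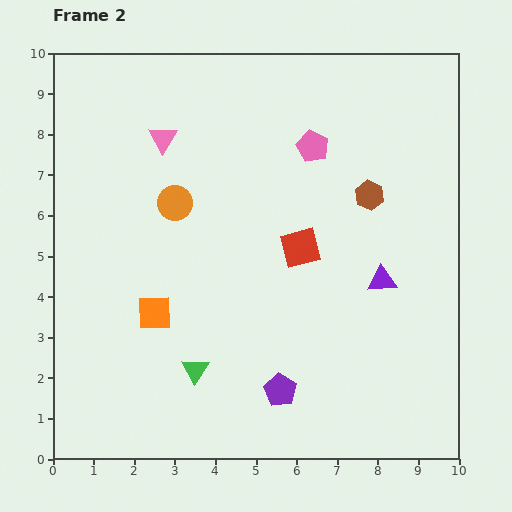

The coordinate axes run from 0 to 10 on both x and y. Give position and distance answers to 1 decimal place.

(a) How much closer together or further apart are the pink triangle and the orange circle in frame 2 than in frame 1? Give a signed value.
-0.5

Distance in frame 1: 2.1. Distance in frame 2: 1.6.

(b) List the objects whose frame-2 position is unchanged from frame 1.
none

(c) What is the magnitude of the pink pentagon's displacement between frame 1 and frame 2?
1.1

The pink pentagon moved from (5.6, 8.5) to (6.4, 7.7), a distance of √(0.8² + 0.8²) ≈ 1.1.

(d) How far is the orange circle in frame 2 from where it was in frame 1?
0.5

The orange circle moved from (2.5, 6.3) to (3.0, 6.3), a distance of √(0.5² + 0.0²) ≈ 0.5.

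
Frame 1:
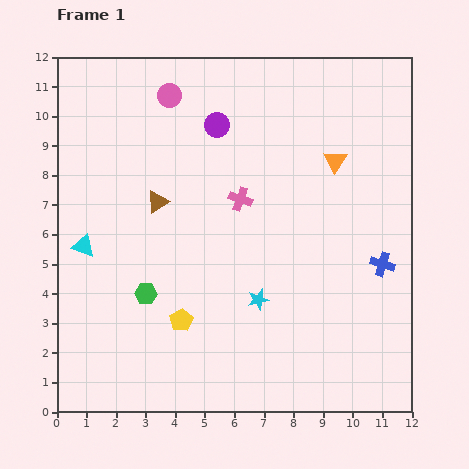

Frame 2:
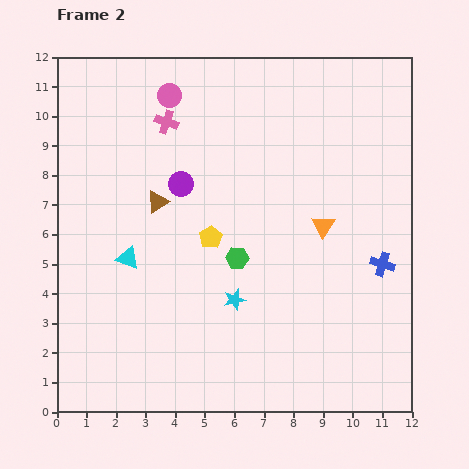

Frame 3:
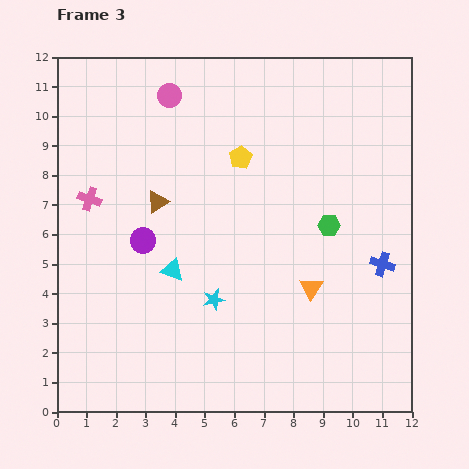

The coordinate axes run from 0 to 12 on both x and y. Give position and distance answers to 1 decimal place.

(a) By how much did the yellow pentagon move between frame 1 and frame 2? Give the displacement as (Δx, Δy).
(1.0, 2.8)

The yellow pentagon was at (4.2, 3.1) in frame 1 and (5.2, 5.9) in frame 2.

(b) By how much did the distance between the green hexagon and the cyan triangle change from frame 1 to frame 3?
+2.9

Distance in frame 1: 2.6. Distance in frame 3: 5.5.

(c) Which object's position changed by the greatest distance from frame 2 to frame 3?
the pink cross

(moved 3.7; next 3.3)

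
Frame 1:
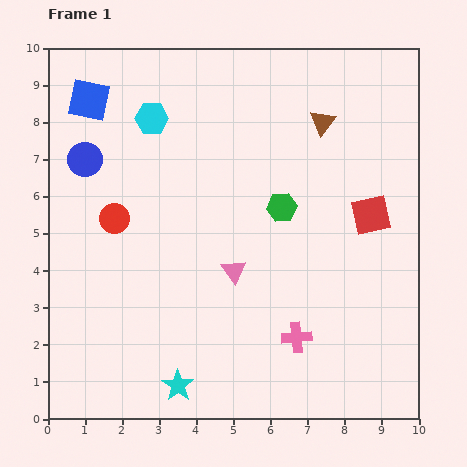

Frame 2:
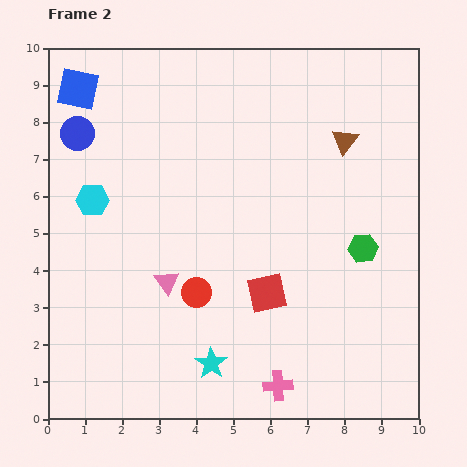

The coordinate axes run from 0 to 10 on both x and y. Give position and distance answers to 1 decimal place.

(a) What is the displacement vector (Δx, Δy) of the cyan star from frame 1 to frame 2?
(0.9, 0.6)

The cyan star was at (3.5, 0.9) in frame 1 and (4.4, 1.5) in frame 2.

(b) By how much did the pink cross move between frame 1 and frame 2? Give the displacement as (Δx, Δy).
(-0.5, -1.3)

The pink cross was at (6.7, 2.2) in frame 1 and (6.2, 0.9) in frame 2.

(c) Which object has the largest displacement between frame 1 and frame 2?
the red square

(moved 3.5; next 3.0)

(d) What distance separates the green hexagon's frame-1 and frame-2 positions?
2.5

The green hexagon moved from (6.3, 5.7) to (8.5, 4.6), a distance of √(2.2² + 1.1²) ≈ 2.5.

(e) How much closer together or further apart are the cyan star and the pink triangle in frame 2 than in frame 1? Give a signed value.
-0.9

Distance in frame 1: 3.4. Distance in frame 2: 2.5.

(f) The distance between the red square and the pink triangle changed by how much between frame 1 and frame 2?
-1.3

Distance in frame 1: 4.0. Distance in frame 2: 2.7.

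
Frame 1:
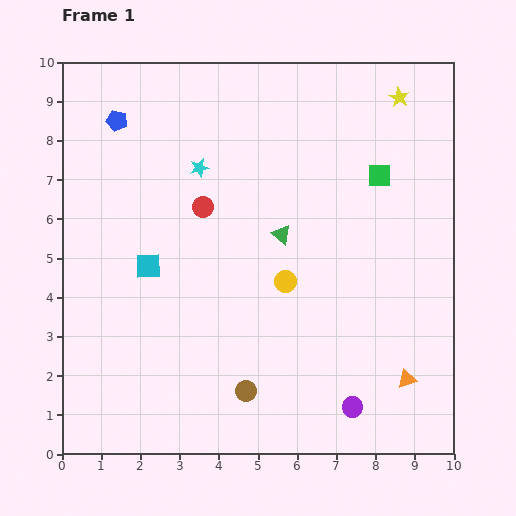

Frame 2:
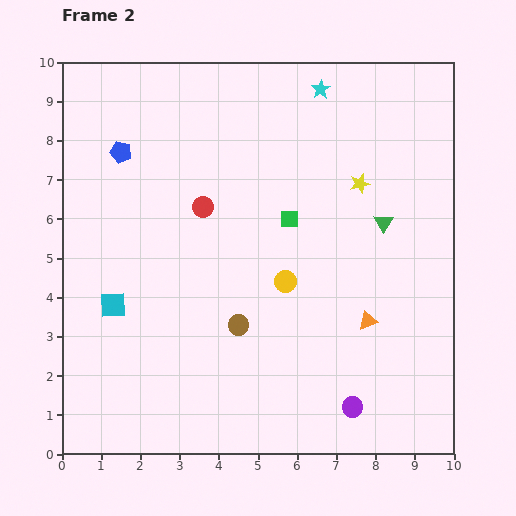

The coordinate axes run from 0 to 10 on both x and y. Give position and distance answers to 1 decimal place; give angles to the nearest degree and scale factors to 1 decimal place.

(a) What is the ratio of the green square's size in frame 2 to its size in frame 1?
0.8×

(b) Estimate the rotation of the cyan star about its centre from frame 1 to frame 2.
20° counter-clockwise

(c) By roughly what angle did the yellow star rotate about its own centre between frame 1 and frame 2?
29° clockwise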